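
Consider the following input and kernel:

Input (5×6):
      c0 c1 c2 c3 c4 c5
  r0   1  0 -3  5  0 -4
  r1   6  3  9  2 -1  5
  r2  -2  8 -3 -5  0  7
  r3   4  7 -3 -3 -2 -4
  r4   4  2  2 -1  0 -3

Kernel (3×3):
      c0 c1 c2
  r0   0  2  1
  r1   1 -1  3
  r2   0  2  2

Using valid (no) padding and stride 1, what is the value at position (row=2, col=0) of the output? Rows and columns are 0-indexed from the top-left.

9

The receptive field on the input at this output position is [-2 8 -3 / 4 7 -3 / 4 2 2]. Elementwise product with the kernel and sum: 8·2 + -3·1 + 4·1 + 7·-1 + -3·3 + 2·2 + 2·2.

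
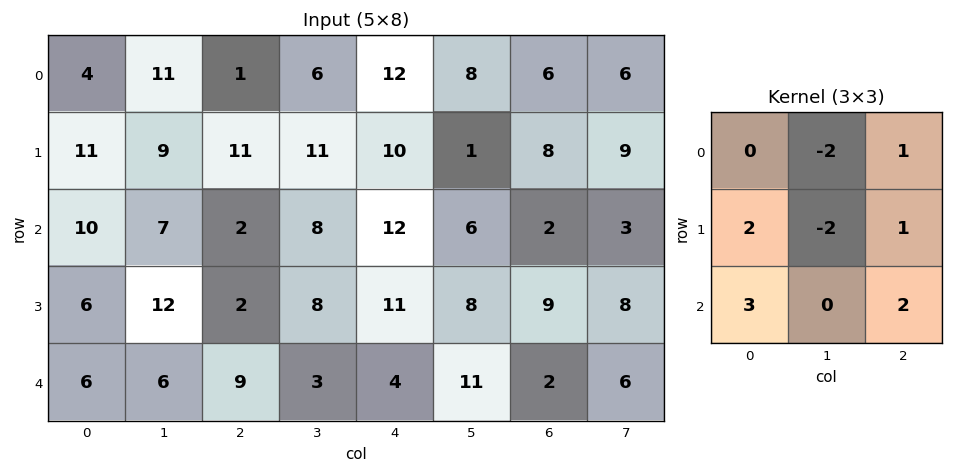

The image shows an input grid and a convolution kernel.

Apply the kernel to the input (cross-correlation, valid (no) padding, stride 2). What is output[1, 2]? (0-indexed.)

21

The receptive field on the input at this output position is [12 6 2 / 11 8 9 / 4 11 2]. Elementwise product with the kernel and sum: 6·-2 + 2·1 + 11·2 + 8·-2 + 9·1 + 4·3 + 2·2.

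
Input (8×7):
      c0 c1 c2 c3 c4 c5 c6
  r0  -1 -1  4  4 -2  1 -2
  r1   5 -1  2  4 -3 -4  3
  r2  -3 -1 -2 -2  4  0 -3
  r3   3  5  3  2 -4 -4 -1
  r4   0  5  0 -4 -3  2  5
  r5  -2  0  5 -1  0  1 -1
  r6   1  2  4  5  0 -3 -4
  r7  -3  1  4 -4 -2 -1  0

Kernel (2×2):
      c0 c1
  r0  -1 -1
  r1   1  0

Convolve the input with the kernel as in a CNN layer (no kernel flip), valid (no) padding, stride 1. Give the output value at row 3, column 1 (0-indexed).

The receptive field on the input at this output position is [5 3 / 5 0]. Elementwise product with the kernel and sum: 5·-1 + 3·-1 + 5·1.

-3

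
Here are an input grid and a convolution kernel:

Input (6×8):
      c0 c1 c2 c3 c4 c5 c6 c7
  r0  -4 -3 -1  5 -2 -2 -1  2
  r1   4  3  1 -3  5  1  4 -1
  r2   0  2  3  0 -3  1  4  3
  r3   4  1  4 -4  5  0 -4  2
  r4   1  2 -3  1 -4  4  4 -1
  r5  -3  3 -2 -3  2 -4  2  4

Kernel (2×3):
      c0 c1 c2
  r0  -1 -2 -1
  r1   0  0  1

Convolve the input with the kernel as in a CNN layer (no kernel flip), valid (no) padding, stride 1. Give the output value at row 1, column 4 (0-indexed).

The receptive field on the input at this output position is [5 1 4 / -3 1 4]. Elementwise product with the kernel and sum: 5·-1 + 1·-2 + 4·-1 + 4·1.

-7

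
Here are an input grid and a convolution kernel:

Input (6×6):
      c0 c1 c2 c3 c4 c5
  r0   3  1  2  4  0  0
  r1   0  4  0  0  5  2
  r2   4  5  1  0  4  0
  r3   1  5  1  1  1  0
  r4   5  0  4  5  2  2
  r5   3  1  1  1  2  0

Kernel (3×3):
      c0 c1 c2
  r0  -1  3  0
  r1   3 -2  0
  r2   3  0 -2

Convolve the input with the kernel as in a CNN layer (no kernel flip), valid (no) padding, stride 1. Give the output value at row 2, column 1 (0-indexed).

1

The receptive field on the input at this output position is [5 1 0 / 5 1 1 / 0 4 5]. Elementwise product with the kernel and sum: 5·-1 + 1·3 + 5·3 + 1·-2 + 0·3 + 5·-2.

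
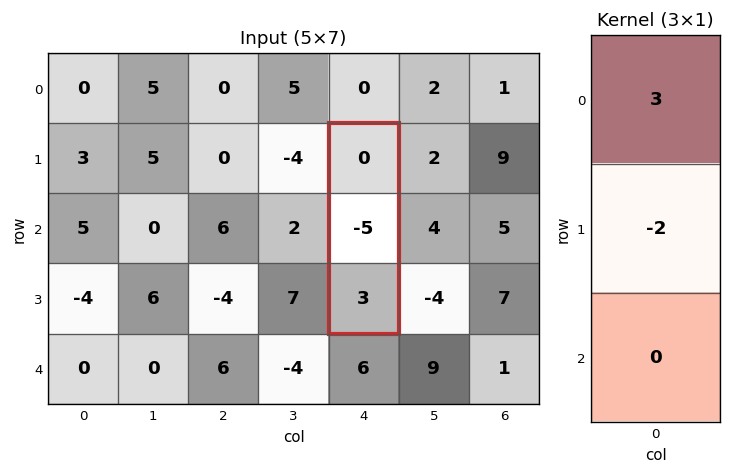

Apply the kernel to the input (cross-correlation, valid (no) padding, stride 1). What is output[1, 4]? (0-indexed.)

The receptive field on the input at this output position is [0 / -5 / 3]. Elementwise product with the kernel and sum: 0·3 + -5·-2.

10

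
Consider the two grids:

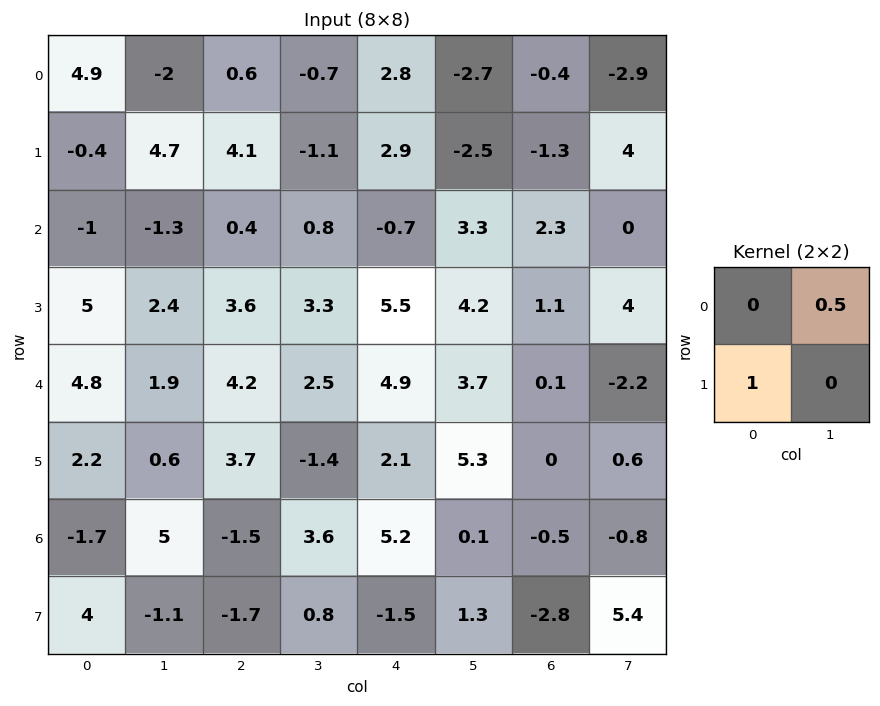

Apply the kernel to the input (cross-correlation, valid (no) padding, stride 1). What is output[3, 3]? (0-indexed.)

The receptive field on the input at this output position is [3.3 5.5 / 2.5 4.9]. Elementwise product with the kernel and sum: 5.5·0.5 + 2.5·1.

5.25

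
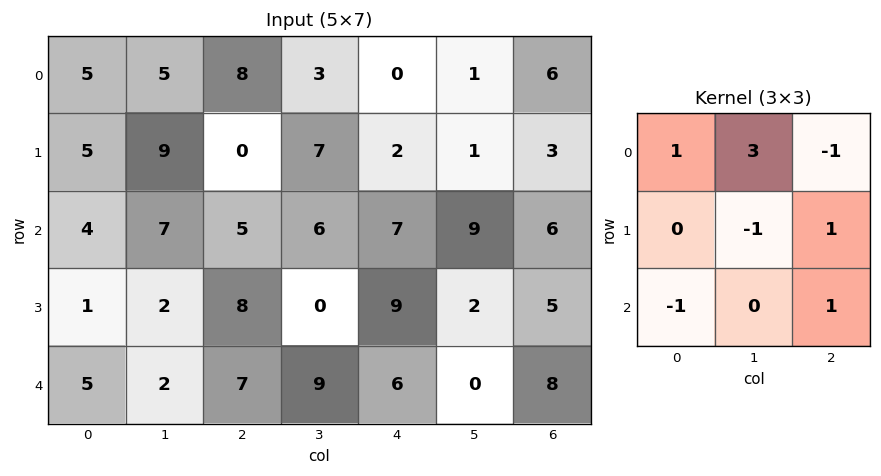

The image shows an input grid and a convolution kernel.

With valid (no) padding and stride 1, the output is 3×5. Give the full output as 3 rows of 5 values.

4 32 14 4 -2
37 1 21 16 -5
28 15 24 2 33

Output[0,0]: The receptive field on the input at this output position is [5 5 8 / 5 9 0 / 4 7 5]. Elementwise product with the kernel and sum: 5·1 + 5·3 + 8·-1 + 9·-1 + 0·1 + 4·-1 + 5·1.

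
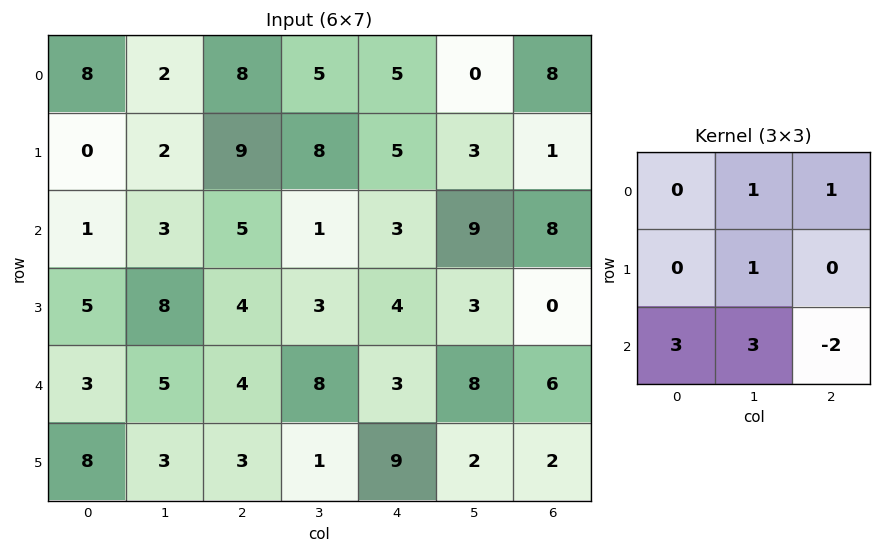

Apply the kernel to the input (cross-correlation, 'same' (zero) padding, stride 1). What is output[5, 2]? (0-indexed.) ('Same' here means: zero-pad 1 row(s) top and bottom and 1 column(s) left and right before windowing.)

15

The receptive field on the zero-padded input at this output position is [5 4 8 / 3 3 1 / 0 0 0]. Elementwise product with the kernel and sum: 4·1 + 8·1 + 3·1 + 0·3 + 0·3 + 0·-2.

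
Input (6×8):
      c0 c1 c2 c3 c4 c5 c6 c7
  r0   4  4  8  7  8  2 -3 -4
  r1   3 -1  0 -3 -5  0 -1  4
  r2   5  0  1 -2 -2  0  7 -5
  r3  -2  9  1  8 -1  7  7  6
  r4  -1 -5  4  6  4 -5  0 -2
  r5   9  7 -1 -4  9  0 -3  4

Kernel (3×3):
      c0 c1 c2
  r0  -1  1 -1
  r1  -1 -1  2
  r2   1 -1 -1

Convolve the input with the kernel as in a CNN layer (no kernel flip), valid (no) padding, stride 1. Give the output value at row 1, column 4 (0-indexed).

The receptive field on the input at this output position is [-5 0 -1 / -2 0 7 / -1 7 7]. Elementwise product with the kernel and sum: -5·-1 + 0·1 + -1·-1 + -2·-1 + 0·-1 + 7·2 + -1·1 + 7·-1 + 7·-1.

7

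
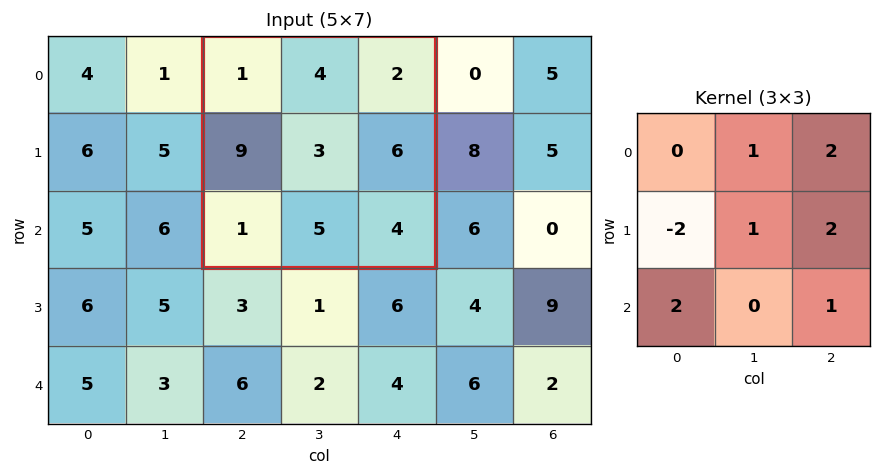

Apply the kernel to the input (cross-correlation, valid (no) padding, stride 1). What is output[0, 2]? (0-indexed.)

11

The receptive field on the input at this output position is [1 4 2 / 9 3 6 / 1 5 4]. Elementwise product with the kernel and sum: 4·1 + 2·2 + 9·-2 + 3·1 + 6·2 + 1·2 + 4·1.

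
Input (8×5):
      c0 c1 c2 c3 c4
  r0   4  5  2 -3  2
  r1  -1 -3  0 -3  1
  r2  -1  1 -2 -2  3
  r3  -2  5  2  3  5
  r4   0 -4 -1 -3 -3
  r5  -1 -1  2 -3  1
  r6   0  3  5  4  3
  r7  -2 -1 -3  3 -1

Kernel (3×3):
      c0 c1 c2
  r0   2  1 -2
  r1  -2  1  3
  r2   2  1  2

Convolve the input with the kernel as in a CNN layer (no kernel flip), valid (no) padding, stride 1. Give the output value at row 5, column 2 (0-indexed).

The receptive field on the input at this output position is [2 -3 1 / 5 4 3 / -3 3 -1]. Elementwise product with the kernel and sum: 2·2 + -3·1 + 1·-2 + 5·-2 + 4·1 + 3·3 + -3·2 + 3·1 + -1·2.

-3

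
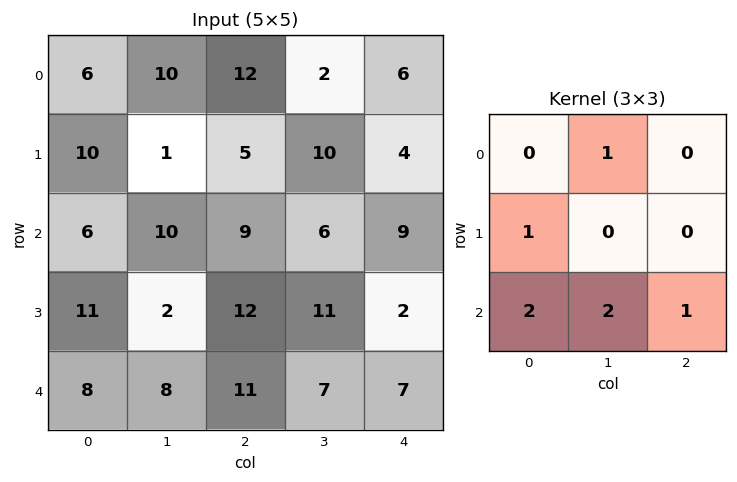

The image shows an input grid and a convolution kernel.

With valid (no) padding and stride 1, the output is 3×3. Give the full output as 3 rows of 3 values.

Output[0,0]: The receptive field on the input at this output position is [6 10 12 / 10 1 5 / 6 10 9]. Elementwise product with the kernel and sum: 10·1 + 10·1 + 6·2 + 10·2 + 9·1.

61 57 46
45 54 67
64 56 61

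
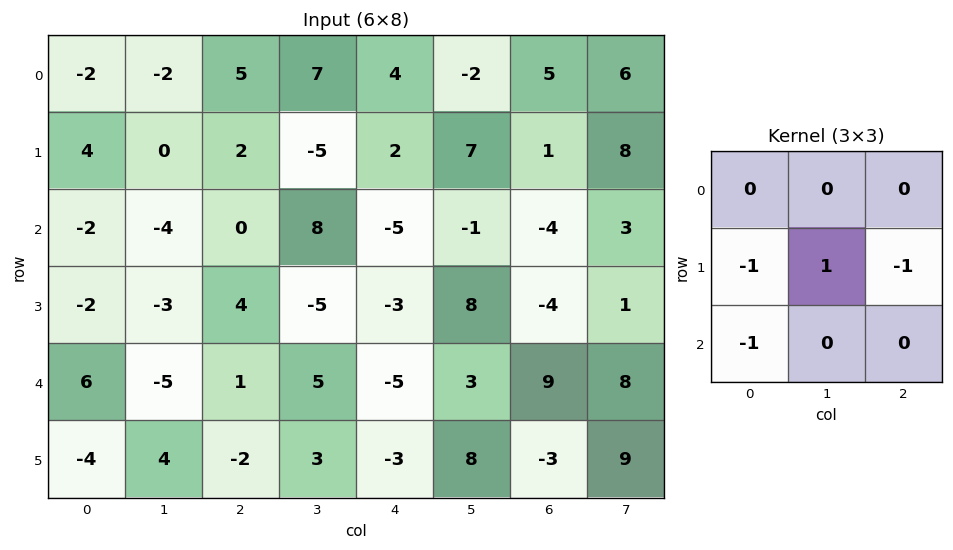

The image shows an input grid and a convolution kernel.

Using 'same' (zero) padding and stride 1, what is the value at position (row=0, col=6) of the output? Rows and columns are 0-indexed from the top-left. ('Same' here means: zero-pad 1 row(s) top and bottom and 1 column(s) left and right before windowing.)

The receptive field on the zero-padded input at this output position is [0 0 0 / -2 5 6 / 7 1 8]. Elementwise product with the kernel and sum: -2·-1 + 5·1 + 6·-1 + 7·-1.

-6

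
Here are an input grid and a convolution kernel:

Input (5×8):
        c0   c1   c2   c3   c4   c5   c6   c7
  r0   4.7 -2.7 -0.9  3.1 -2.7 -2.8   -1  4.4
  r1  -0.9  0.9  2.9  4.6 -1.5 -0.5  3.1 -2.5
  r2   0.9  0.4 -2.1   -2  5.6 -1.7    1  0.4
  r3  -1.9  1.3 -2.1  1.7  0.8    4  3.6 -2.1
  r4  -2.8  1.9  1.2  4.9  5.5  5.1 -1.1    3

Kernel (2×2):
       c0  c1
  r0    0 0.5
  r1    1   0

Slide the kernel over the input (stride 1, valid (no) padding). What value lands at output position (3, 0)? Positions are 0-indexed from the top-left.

The receptive field on the input at this output position is [-1.9 1.3 / -2.8 1.9]. Elementwise product with the kernel and sum: 1.3·0.5 + -2.8·1.

-2.15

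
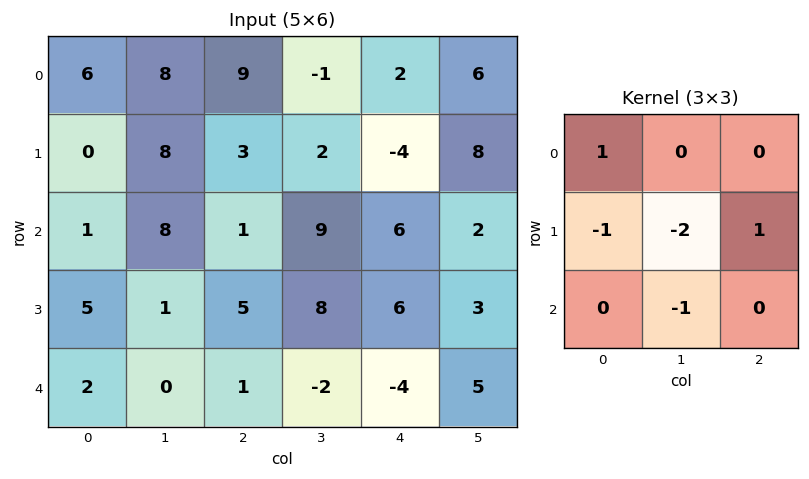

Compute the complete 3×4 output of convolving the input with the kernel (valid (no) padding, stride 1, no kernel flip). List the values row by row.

-15 -5 -11 7
-17 2 -18 -23
-1 4 -12 -4

Output[0,0]: The receptive field on the input at this output position is [6 8 9 / 0 8 3 / 1 8 1]. Elementwise product with the kernel and sum: 6·1 + 0·-1 + 8·-2 + 3·1 + 8·-1.
Output[0,1]: The receptive field on the input at this output position is [8 9 -1 / 8 3 2 / 8 1 9]. Elementwise product with the kernel and sum: 8·1 + 8·-1 + 3·-2 + 2·1 + 1·-1.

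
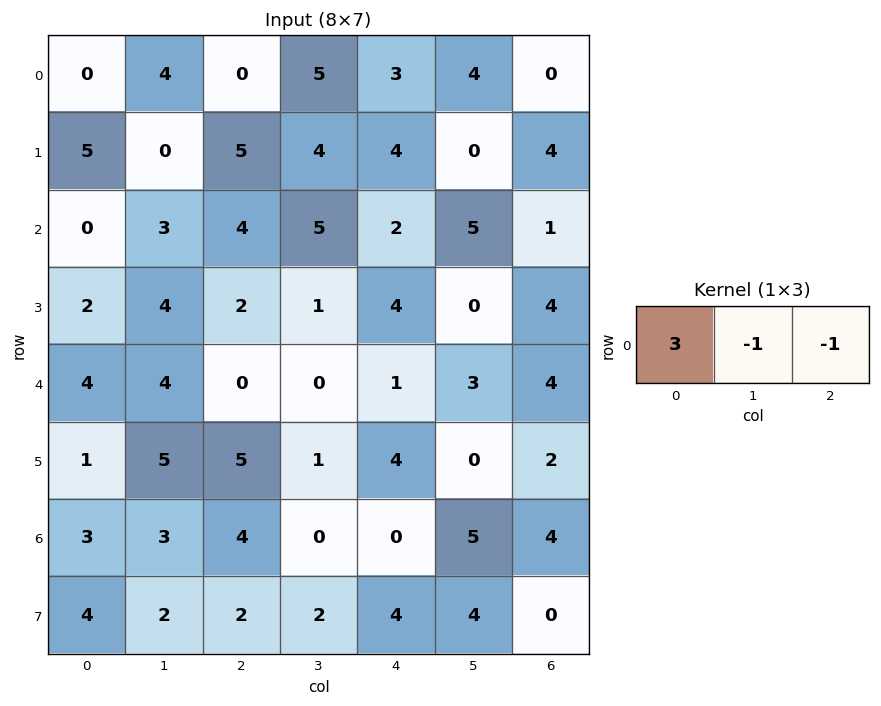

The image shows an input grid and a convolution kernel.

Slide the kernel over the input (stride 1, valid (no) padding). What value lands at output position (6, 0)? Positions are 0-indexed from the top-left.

The receptive field on the input at this output position is [3 3 4]. Elementwise product with the kernel and sum: 3·3 + 3·-1 + 4·-1.

2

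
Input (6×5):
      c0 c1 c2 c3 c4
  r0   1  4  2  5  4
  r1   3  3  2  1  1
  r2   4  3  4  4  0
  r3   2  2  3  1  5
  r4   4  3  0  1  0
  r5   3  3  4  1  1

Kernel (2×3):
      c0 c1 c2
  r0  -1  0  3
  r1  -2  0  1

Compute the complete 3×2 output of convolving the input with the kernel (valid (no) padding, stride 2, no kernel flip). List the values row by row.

Output[0,0]: The receptive field on the input at this output position is [1 4 2 / 3 3 2]. Elementwise product with the kernel and sum: 1·-1 + 2·3 + 3·-2 + 2·1.
Output[0,1]: The receptive field on the input at this output position is [2 5 4 / 2 1 1]. Elementwise product with the kernel and sum: 2·-1 + 4·3 + 2·-2 + 1·1.

1 7
7 -5
-6 -7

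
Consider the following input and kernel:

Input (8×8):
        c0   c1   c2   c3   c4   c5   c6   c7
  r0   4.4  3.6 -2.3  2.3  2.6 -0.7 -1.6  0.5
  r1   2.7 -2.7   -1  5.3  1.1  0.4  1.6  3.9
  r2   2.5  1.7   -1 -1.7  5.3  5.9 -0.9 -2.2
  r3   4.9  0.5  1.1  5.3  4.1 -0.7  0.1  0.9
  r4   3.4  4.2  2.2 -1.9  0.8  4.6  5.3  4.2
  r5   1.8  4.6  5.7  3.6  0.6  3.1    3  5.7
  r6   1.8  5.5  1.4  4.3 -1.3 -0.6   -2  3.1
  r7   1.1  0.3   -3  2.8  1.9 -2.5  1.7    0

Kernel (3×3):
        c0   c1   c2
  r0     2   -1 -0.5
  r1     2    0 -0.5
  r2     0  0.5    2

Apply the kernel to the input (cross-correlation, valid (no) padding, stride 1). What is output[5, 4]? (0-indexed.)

The receptive field on the input at this output position is [0.6 3.1 3 / -1.3 -0.6 -2 / 1.9 -2.5 1.7]. Elementwise product with the kernel and sum: 0.6·2 + 3.1·-1 + 3·-0.5 + -1.3·2 + -2·-0.5 + -2.5·0.5 + 1.7·2.

-2.85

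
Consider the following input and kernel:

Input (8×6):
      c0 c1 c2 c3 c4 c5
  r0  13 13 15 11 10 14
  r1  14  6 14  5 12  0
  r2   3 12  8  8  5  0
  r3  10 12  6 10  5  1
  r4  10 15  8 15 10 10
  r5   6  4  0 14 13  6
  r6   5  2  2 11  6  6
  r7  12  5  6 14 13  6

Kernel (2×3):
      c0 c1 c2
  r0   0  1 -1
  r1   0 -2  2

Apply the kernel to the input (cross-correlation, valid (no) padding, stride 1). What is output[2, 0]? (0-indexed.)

-8

The receptive field on the input at this output position is [3 12 8 / 10 12 6]. Elementwise product with the kernel and sum: 12·1 + 8·-1 + 12·-2 + 6·2.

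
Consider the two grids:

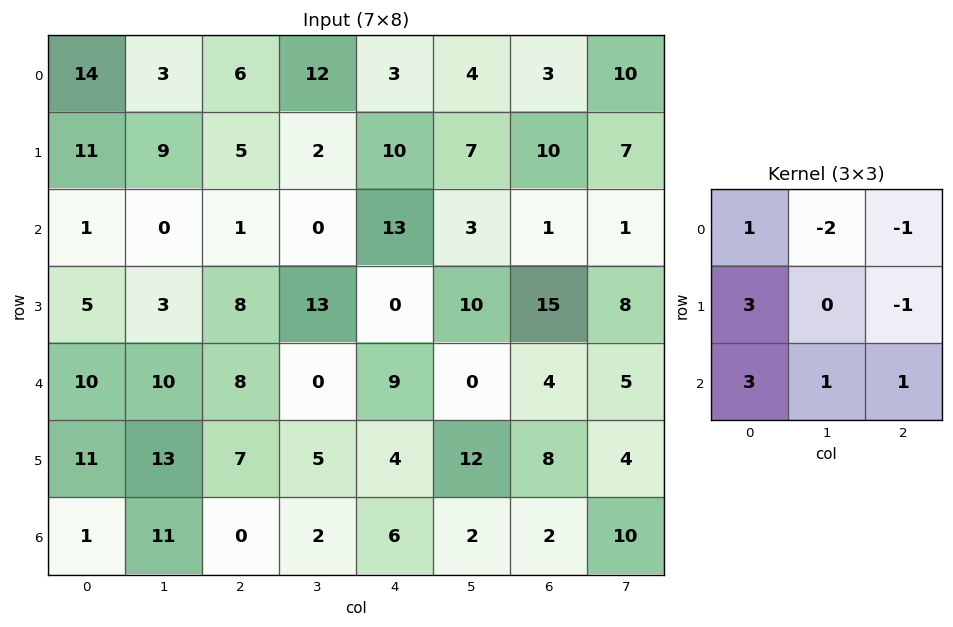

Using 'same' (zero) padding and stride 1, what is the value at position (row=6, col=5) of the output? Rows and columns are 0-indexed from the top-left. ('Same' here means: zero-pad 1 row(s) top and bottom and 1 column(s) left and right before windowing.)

-12

The receptive field on the zero-padded input at this output position is [4 12 8 / 6 2 2 / 0 0 0]. Elementwise product with the kernel and sum: 4·1 + 12·-2 + 8·-1 + 6·3 + 2·-1 + 0·3 + 0·1 + 0·1.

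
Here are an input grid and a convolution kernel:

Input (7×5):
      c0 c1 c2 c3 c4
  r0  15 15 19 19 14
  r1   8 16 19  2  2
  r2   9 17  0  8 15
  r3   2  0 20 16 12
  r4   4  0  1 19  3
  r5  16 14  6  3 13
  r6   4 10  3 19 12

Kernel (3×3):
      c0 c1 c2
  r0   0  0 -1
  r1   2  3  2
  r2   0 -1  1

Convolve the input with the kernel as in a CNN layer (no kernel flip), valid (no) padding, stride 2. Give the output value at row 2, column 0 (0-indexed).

78

The receptive field on the input at this output position is [4 0 1 / 16 14 6 / 4 10 3]. Elementwise product with the kernel and sum: 1·-1 + 16·2 + 14·3 + 6·2 + 10·-1 + 3·1.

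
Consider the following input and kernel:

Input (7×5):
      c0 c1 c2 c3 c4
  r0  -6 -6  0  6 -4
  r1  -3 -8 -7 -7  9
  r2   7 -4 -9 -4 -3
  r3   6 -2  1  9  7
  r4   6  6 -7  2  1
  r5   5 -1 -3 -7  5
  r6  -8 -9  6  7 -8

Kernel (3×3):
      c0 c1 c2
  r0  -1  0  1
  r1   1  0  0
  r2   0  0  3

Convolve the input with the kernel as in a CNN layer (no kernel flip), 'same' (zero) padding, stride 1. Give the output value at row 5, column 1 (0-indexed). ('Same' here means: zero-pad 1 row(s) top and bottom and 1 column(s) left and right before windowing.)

10

The receptive field on the zero-padded input at this output position is [6 6 -7 / 5 -1 -3 / -8 -9 6]. Elementwise product with the kernel and sum: 6·-1 + -7·1 + 5·1 + 6·3.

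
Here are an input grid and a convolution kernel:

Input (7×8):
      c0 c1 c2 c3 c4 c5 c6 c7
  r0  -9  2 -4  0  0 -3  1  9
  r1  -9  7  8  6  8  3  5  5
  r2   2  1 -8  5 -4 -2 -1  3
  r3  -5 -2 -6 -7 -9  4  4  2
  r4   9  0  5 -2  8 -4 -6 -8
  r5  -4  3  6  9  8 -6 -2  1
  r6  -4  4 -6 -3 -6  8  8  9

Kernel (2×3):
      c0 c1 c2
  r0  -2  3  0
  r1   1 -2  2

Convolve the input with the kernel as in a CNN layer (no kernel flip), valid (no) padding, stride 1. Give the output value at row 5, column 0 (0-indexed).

The receptive field on the input at this output position is [-4 3 6 / -4 4 -6]. Elementwise product with the kernel and sum: -4·-2 + 3·3 + -4·1 + 4·-2 + -6·2.

-7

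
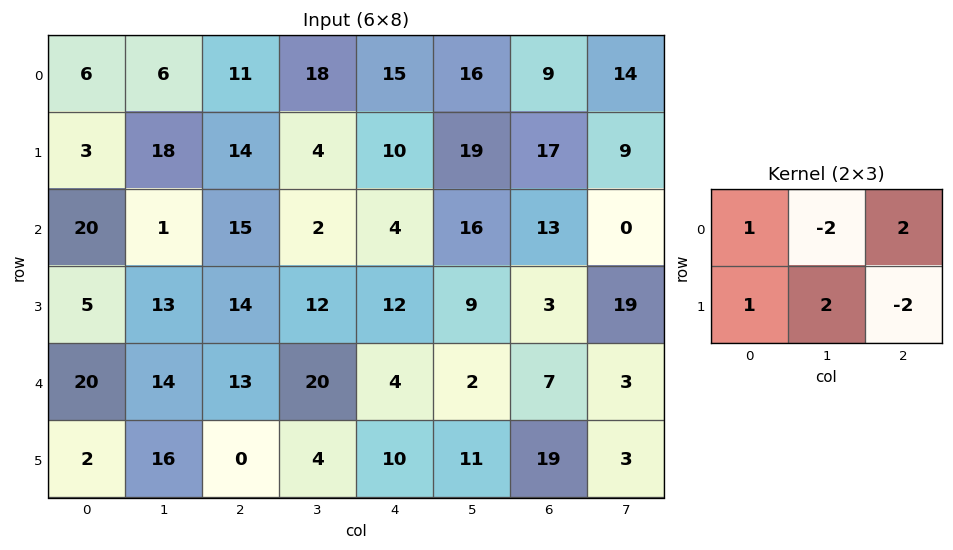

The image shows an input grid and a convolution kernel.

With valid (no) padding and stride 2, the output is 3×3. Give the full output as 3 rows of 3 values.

Output[0,0]: The receptive field on the input at this output position is [6 6 11 / 3 18 14]. Elementwise product with the kernel and sum: 6·1 + 6·-2 + 11·2 + 3·1 + 18·2 + 14·-2.

27 7 15
51 33 22
52 -31 8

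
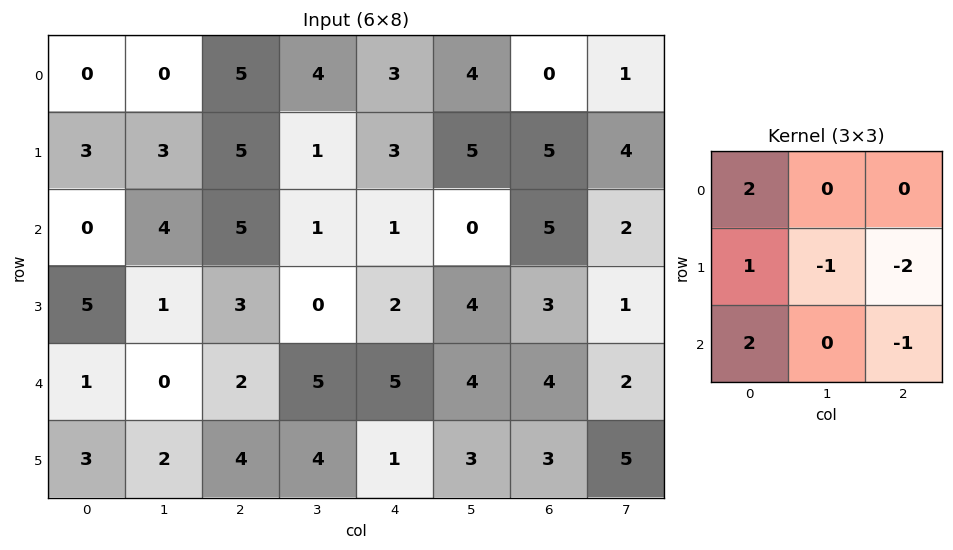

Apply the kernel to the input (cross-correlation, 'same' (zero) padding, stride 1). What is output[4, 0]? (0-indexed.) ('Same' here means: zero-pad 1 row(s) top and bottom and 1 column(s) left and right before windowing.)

-3

The receptive field on the zero-padded input at this output position is [0 5 1 / 0 1 0 / 0 3 2]. Elementwise product with the kernel and sum: 0·2 + 0·1 + 1·-1 + 0·-2 + 0·2 + 2·-1.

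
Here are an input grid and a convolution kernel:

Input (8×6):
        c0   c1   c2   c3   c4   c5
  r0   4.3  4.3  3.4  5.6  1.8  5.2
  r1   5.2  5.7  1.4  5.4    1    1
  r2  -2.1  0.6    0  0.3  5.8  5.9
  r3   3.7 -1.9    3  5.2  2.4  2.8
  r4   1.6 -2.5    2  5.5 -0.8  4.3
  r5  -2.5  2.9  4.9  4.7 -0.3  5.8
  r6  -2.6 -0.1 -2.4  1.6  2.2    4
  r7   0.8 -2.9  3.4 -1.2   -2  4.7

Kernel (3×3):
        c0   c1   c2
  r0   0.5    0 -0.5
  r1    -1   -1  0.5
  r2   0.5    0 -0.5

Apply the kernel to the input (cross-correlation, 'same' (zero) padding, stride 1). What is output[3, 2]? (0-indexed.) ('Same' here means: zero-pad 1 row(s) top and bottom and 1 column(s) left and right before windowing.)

The receptive field on the zero-padded input at this output position is [0.6 0 0.3 / -1.9 3 5.2 / -2.5 2 5.5]. Elementwise product with the kernel and sum: 0.6·0.5 + 0.3·-0.5 + -1.9·-1 + 3·-1 + 5.2·0.5 + -2.5·0.5 + 5.5·-0.5.

-2.35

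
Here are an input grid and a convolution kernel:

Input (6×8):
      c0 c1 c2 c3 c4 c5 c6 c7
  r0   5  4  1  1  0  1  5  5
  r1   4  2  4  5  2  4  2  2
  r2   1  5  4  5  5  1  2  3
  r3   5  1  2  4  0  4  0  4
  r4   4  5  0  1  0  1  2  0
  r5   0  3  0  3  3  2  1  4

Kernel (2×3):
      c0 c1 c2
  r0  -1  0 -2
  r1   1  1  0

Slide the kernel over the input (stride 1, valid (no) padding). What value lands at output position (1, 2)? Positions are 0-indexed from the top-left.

The receptive field on the input at this output position is [4 5 2 / 4 5 5]. Elementwise product with the kernel and sum: 4·-1 + 2·-2 + 4·1 + 5·1.

1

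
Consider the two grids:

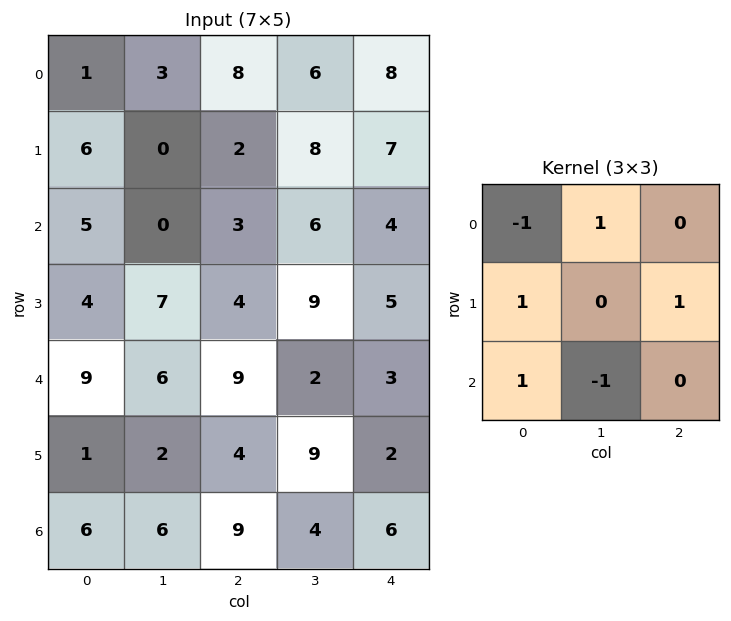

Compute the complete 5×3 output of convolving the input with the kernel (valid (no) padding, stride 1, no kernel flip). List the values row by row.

15 10 4
-1 11 8
6 16 19
20 3 12
2 11 4

Output[0,0]: The receptive field on the input at this output position is [1 3 8 / 6 0 2 / 5 0 3]. Elementwise product with the kernel and sum: 1·-1 + 3·1 + 6·1 + 2·1 + 5·1 + 0·-1.
Output[0,1]: The receptive field on the input at this output position is [3 8 6 / 0 2 8 / 0 3 6]. Elementwise product with the kernel and sum: 3·-1 + 8·1 + 0·1 + 8·1 + 0·1 + 3·-1.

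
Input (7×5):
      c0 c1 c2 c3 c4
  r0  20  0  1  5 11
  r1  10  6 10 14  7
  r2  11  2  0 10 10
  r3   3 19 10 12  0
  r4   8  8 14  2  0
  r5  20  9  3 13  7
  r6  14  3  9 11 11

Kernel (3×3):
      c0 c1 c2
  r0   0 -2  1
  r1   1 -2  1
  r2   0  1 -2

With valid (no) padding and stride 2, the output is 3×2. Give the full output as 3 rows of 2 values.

11 -20
-49 -22
-12 -31

Output[0,0]: The receptive field on the input at this output position is [20 0 1 / 10 6 10 / 11 2 0]. Elementwise product with the kernel and sum: 0·-2 + 1·1 + 10·1 + 6·-2 + 10·1 + 2·1 + 0·-2.
Output[0,1]: The receptive field on the input at this output position is [1 5 11 / 10 14 7 / 0 10 10]. Elementwise product with the kernel and sum: 5·-2 + 11·1 + 10·1 + 14·-2 + 7·1 + 10·1 + 10·-2.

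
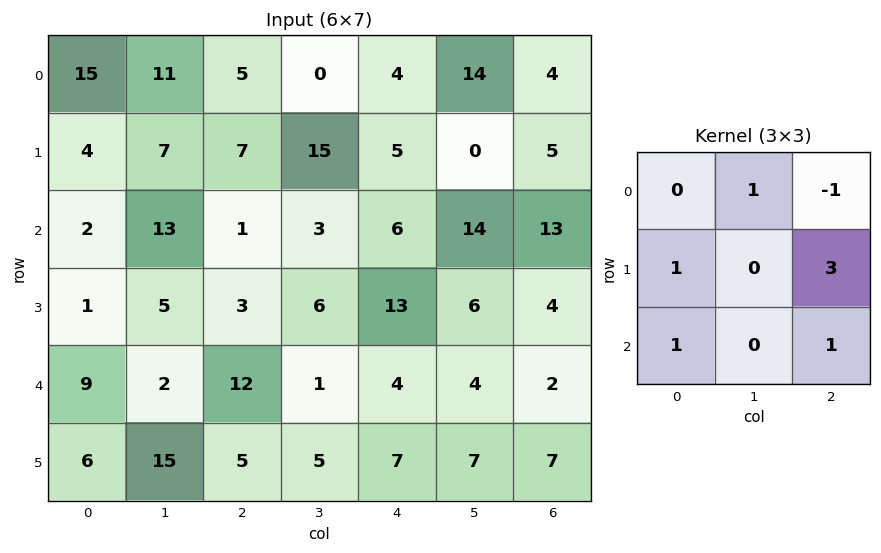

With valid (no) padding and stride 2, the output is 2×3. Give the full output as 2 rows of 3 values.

Output[0,0]: The receptive field on the input at this output position is [15 11 5 / 4 7 7 / 2 13 1]. Elementwise product with the kernel and sum: 11·1 + 5·-1 + 4·1 + 7·3 + 2·1 + 1·1.
Output[0,1]: The receptive field on the input at this output position is [5 0 4 / 7 15 5 / 1 3 6]. Elementwise product with the kernel and sum: 0·1 + 4·-1 + 7·1 + 5·3 + 1·1 + 6·1.

34 25 49
43 55 32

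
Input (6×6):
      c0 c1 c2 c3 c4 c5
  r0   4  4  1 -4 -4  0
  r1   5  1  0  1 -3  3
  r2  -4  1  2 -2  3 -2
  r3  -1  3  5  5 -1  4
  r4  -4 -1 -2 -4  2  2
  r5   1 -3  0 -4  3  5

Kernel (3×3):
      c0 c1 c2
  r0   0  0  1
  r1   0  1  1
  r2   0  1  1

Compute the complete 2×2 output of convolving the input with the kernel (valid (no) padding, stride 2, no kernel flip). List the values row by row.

Output[0,0]: The receptive field on the input at this output position is [4 4 1 / 5 1 0 / -4 1 2]. Elementwise product with the kernel and sum: 1·1 + 1·1 + 0·1 + 1·1 + 2·1.
Output[0,1]: The receptive field on the input at this output position is [1 -4 -4 / 0 1 -3 / 2 -2 3]. Elementwise product with the kernel and sum: -4·1 + 1·1 + -3·1 + -2·1 + 3·1.

5 -5
7 5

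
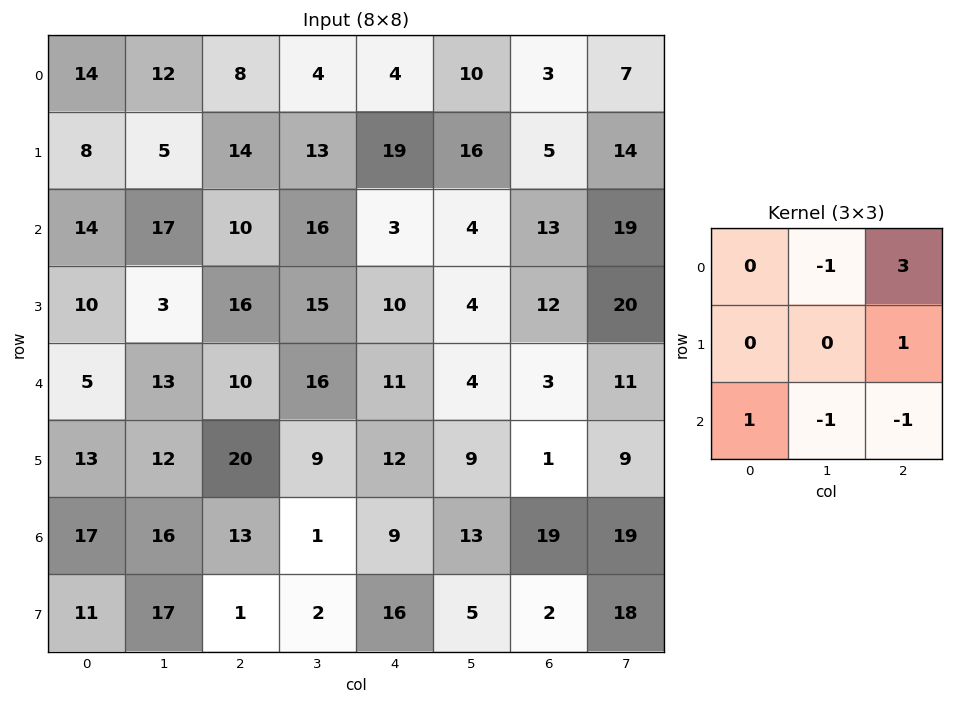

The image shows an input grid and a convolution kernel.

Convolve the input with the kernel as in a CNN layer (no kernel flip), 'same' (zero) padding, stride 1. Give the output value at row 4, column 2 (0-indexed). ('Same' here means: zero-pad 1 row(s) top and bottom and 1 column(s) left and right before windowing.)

28

The receptive field on the zero-padded input at this output position is [3 16 15 / 13 10 16 / 12 20 9]. Elementwise product with the kernel and sum: 16·-1 + 15·3 + 16·1 + 12·1 + 20·-1 + 9·-1.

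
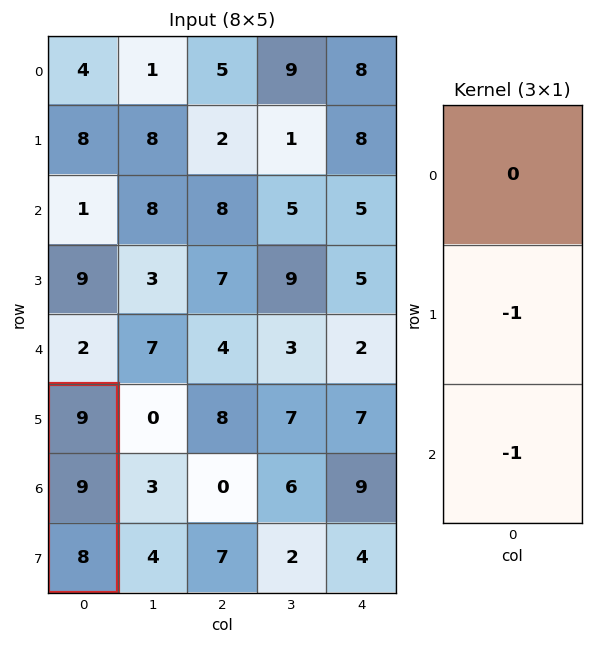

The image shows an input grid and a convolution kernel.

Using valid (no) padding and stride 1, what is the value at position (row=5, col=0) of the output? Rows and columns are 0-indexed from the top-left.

-17

The receptive field on the input at this output position is [9 / 9 / 8]. Elementwise product with the kernel and sum: 9·-1 + 8·-1.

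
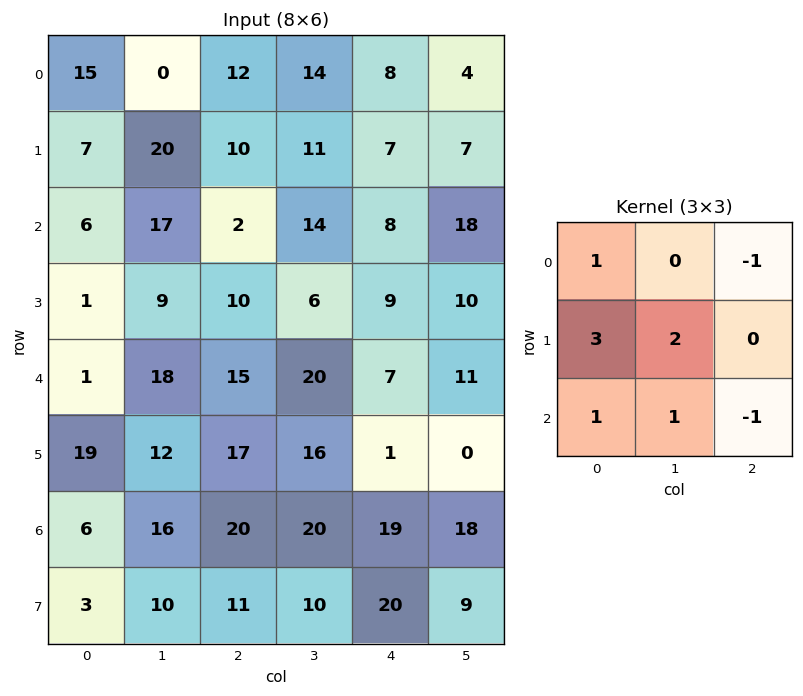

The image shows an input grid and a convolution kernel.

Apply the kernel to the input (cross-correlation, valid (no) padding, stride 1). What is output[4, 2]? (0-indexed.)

112

The receptive field on the input at this output position is [15 20 7 / 17 16 1 / 20 20 19]. Elementwise product with the kernel and sum: 15·1 + 7·-1 + 17·3 + 16·2 + 20·1 + 20·1 + 19·-1.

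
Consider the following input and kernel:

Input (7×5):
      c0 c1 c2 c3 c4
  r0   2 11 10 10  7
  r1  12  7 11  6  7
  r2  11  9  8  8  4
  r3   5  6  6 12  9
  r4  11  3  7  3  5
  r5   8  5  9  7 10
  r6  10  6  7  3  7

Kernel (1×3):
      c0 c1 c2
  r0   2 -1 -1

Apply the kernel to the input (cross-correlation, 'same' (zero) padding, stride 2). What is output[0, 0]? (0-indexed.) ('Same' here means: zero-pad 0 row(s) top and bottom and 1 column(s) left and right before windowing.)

-13

The receptive field on the zero-padded input at this output position is [0 2 11]. Elementwise product with the kernel and sum: 0·2 + 2·-1 + 11·-1.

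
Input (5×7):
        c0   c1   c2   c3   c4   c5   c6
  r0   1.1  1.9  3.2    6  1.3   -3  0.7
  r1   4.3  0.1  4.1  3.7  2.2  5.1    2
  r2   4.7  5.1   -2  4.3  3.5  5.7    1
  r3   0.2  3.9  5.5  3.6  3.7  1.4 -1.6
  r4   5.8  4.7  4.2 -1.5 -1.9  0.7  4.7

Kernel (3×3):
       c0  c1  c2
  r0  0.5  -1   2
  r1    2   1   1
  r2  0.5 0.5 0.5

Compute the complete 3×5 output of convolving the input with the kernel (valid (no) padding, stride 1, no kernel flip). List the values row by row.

Output[0,0]: The receptive field on the input at this output position is [1.1 1.9 3.2 / 4.3 0.1 4.1 / 4.7 5.1 -2]. Elementwise product with the kernel and sum: 1.1·0.5 + 1.9·-1 + 3.2·2 + 4.3·2 + 0.1·1 + 4.1·1 + 4.7·0.5 + 5.1·0.5 + -2·0.5.
Output[0,1]: The receptive field on the input at this output position is [1.9 3.2 6 / 0.1 4.1 3.7 / 5.1 -2 4.3]. Elementwise product with the kernel and sum: 1.9·0.5 + 3.2·-1 + 6·2 + 0.1·2 + 4.1·1 + 3.7·1 + 5.1·0.5 + -2·0.5 + 4.3·0.5.

21.75 21.45 15.2 17.15 21.65
27.55 22.35 12.95 32 15.45
10.4 33.75 20.4 21 7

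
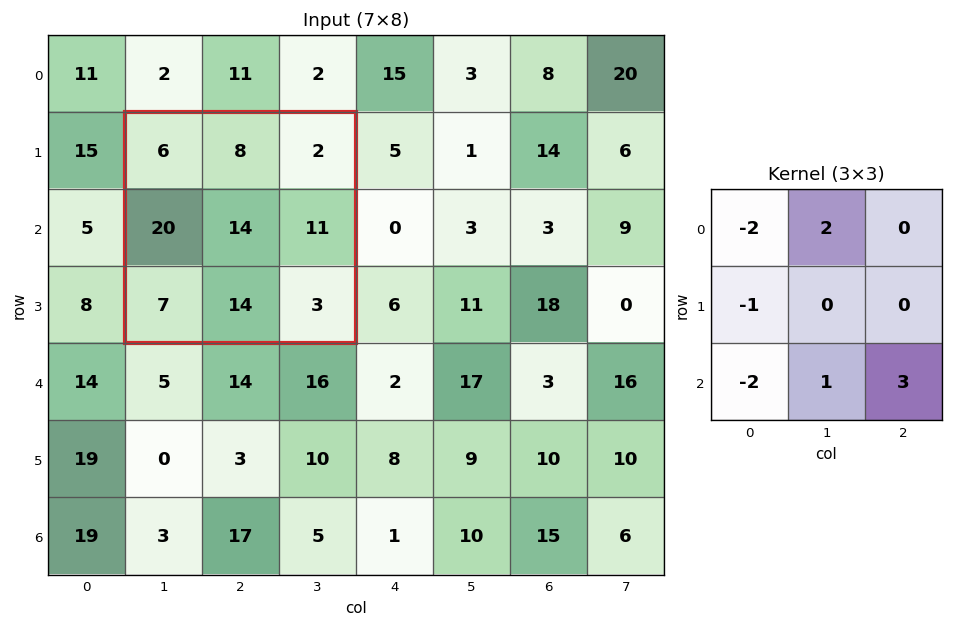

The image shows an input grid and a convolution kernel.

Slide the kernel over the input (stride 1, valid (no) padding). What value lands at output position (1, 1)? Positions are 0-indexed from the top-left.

The receptive field on the input at this output position is [6 8 2 / 20 14 11 / 7 14 3]. Elementwise product with the kernel and sum: 6·-2 + 8·2 + 20·-1 + 7·-2 + 14·1 + 3·3.

-7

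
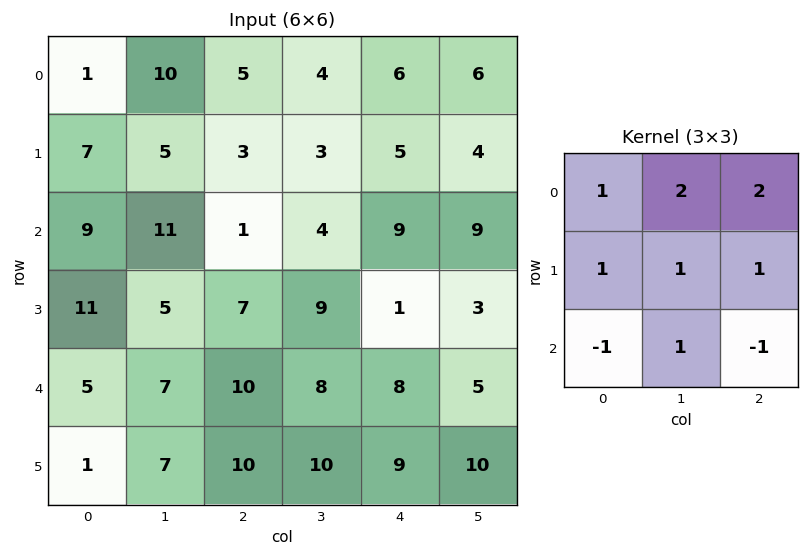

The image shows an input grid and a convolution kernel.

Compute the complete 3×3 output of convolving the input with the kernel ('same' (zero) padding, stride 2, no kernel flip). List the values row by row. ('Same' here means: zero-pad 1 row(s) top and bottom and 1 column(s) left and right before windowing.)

13 14 14
50 26 32
38 55 27

Output[0,0]: The receptive field on the zero-padded input at this output position is [0 0 0 / 0 1 10 / 0 7 5]. Elementwise product with the kernel and sum: 0·1 + 0·2 + 0·2 + 0·1 + 1·1 + 10·1 + 0·-1 + 7·1 + 5·-1.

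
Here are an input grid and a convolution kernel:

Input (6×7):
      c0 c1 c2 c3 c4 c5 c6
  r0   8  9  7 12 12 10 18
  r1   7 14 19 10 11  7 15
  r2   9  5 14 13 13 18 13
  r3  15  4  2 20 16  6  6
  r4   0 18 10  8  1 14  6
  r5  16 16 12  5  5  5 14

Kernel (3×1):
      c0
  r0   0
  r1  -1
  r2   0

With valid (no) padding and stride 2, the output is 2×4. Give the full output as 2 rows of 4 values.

-7 -19 -11 -15
-15 -2 -16 -6

Output[0,0]: The receptive field on the input at this output position is [8 / 7 / 9]. Elementwise product with the kernel and sum: 7·-1.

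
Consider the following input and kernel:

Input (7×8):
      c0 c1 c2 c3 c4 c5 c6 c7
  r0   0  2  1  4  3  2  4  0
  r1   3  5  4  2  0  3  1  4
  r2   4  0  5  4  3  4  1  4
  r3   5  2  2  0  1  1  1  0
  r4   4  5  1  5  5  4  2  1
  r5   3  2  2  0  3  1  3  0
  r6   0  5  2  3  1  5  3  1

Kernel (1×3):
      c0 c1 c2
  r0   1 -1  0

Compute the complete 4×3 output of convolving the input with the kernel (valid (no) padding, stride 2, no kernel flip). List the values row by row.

-2 -3 1
4 1 -1
-1 -4 1
-5 -1 -4

Output[0,0]: The receptive field on the input at this output position is [0 2 1]. Elementwise product with the kernel and sum: 0·1 + 2·-1.
Output[0,1]: The receptive field on the input at this output position is [1 4 3]. Elementwise product with the kernel and sum: 1·1 + 4·-1.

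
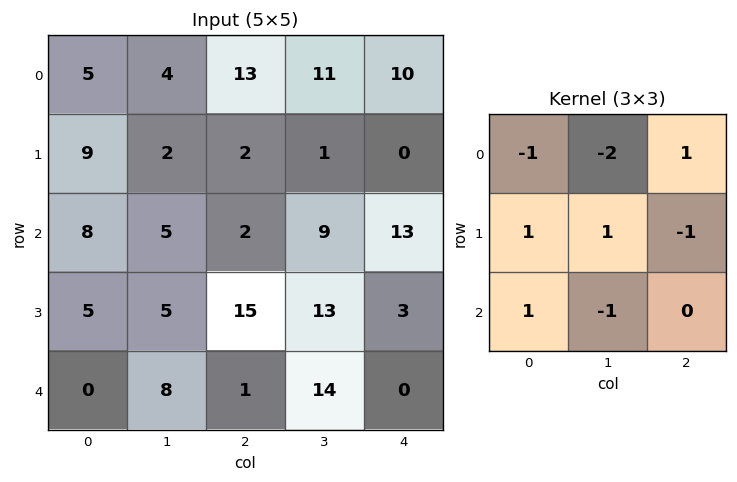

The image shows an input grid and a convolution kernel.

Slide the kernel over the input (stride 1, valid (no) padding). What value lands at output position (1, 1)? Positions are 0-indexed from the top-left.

-17

The receptive field on the input at this output position is [2 2 1 / 5 2 9 / 5 15 13]. Elementwise product with the kernel and sum: 2·-1 + 2·-2 + 1·1 + 5·1 + 2·1 + 9·-1 + 5·1 + 15·-1.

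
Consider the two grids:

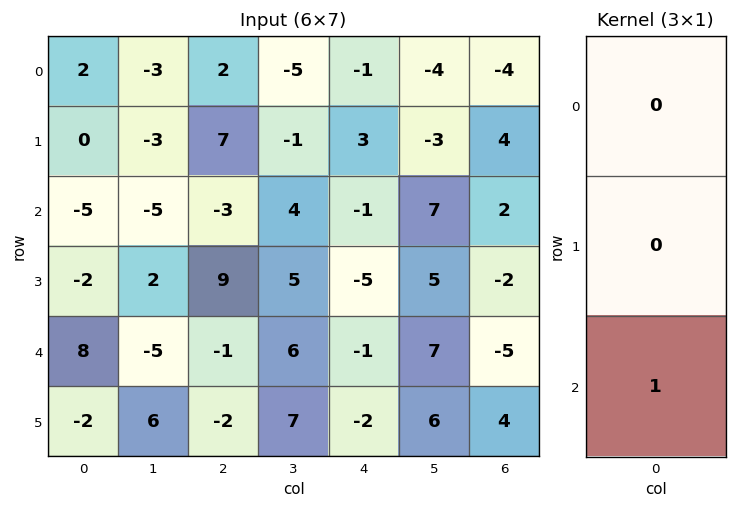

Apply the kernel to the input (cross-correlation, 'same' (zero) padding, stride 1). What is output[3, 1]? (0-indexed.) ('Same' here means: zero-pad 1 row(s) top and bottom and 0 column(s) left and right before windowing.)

The receptive field on the zero-padded input at this output position is [-5 / 2 / -5]. Elementwise product with the kernel and sum: -5·1.

-5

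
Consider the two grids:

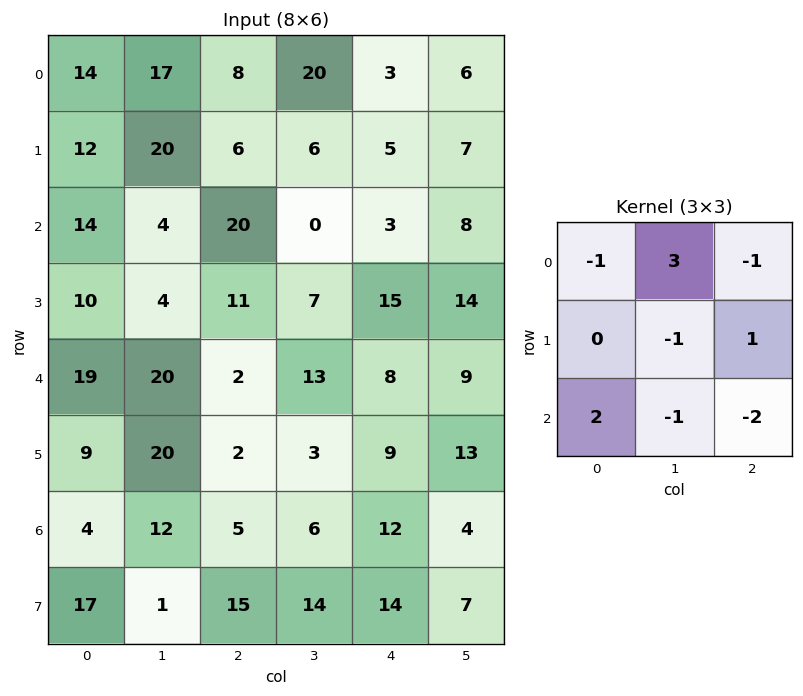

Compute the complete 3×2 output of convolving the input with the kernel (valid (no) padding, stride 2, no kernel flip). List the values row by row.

Output[0,0]: The receptive field on the input at this output position is [14 17 8 / 12 20 6 / 14 4 20]. Elementwise product with the kernel and sum: 14·-1 + 17·3 + 8·-1 + 20·-1 + 6·1 + 14·2 + 4·-1 + 20·-2.
Output[0,1]: The receptive field on the input at this output position is [8 20 3 / 6 6 5 / 20 0 3]. Elementwise product with the kernel and sum: 8·-1 + 20·3 + 3·-1 + 6·-1 + 5·1 + 20·2 + 0·-1 + 3·-2.

-1 82
-1 -40
7 15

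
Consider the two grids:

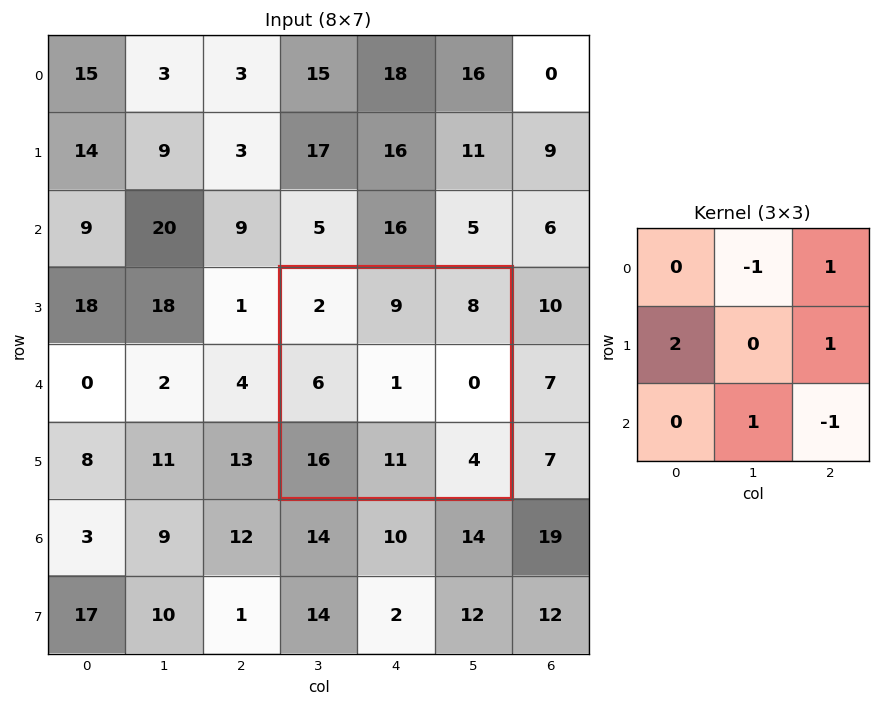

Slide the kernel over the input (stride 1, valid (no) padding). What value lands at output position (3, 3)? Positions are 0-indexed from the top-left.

The receptive field on the input at this output position is [2 9 8 / 6 1 0 / 16 11 4]. Elementwise product with the kernel and sum: 9·-1 + 8·1 + 6·2 + 0·1 + 11·1 + 4·-1.

18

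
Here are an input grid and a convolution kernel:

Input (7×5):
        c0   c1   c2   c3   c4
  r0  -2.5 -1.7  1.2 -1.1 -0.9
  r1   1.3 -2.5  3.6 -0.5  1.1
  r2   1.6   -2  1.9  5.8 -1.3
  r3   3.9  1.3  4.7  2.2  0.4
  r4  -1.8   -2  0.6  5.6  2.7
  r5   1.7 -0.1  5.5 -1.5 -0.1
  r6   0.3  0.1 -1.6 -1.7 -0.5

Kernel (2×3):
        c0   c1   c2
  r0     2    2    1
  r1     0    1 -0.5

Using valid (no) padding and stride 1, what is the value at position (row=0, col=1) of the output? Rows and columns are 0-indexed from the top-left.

The receptive field on the input at this output position is [-1.7 1.2 -1.1 / -2.5 3.6 -0.5]. Elementwise product with the kernel and sum: -1.7·2 + 1.2·2 + -1.1·1 + 3.6·1 + -0.5·-0.5.

1.75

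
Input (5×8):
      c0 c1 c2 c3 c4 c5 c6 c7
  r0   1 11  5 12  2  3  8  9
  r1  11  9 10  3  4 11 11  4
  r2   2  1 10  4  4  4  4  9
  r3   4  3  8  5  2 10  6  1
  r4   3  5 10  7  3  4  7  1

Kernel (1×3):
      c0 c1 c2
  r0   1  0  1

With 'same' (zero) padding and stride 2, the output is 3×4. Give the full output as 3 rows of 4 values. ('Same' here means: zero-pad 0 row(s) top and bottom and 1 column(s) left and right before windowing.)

11 23 15 12
1 5 8 13
5 12 11 5

Output[0,0]: The receptive field on the zero-padded input at this output position is [0 1 11]. Elementwise product with the kernel and sum: 0·1 + 11·1.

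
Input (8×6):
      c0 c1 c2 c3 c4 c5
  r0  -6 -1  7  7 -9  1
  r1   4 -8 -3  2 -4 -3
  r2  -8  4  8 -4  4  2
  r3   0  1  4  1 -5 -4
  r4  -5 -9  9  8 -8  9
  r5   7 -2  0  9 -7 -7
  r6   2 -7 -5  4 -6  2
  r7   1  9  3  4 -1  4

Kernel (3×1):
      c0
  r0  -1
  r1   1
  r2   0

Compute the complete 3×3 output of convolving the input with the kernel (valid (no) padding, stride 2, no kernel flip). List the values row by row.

10 -10 5
8 -4 -9
12 -9 1

Output[0,0]: The receptive field on the input at this output position is [-6 / 4 / -8]. Elementwise product with the kernel and sum: -6·-1 + 4·1.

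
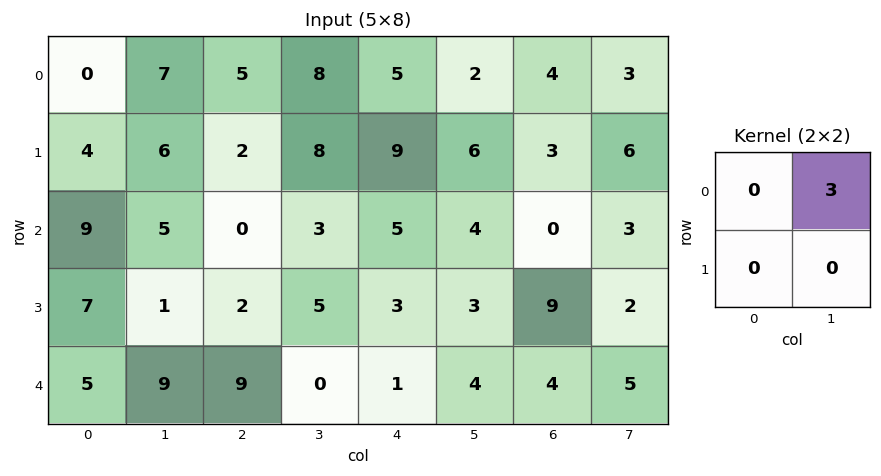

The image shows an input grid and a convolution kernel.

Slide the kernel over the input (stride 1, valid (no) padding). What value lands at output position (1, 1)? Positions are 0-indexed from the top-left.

6

The receptive field on the input at this output position is [6 2 / 5 0]. Elementwise product with the kernel and sum: 2·3.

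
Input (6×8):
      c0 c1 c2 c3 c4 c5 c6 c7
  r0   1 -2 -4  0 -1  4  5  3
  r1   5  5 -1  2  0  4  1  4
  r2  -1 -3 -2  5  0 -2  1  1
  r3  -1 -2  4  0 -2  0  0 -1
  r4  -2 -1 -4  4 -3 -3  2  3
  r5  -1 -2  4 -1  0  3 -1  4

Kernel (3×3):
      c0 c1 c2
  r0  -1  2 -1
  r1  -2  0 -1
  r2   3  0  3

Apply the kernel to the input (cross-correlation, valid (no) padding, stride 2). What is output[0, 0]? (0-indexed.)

-19

The receptive field on the input at this output position is [1 -2 -4 / 5 5 -1 / -1 -3 -2]. Elementwise product with the kernel and sum: 1·-1 + -2·2 + -4·-1 + 5·-2 + -1·-1 + -1·3 + -2·3.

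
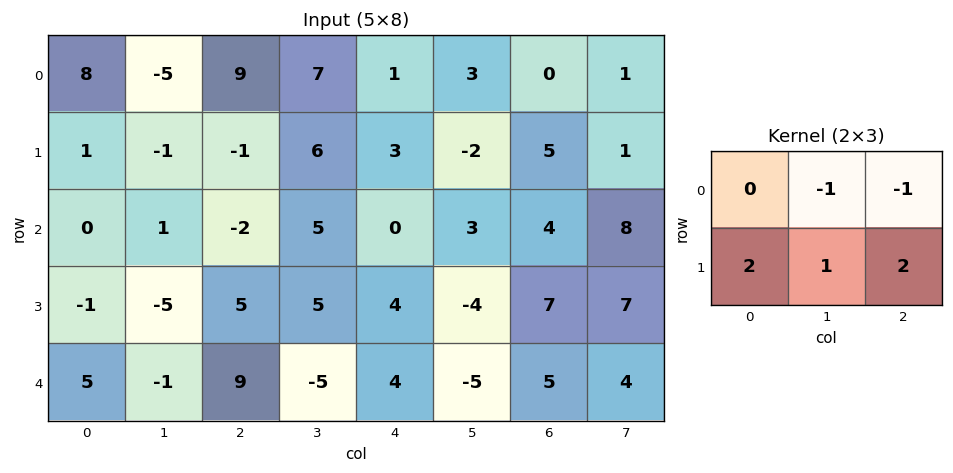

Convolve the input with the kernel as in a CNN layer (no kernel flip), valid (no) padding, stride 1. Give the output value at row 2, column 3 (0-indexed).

3

The receptive field on the input at this output position is [5 0 3 / 5 4 -4]. Elementwise product with the kernel and sum: 0·-1 + 3·-1 + 5·2 + 4·1 + -4·2.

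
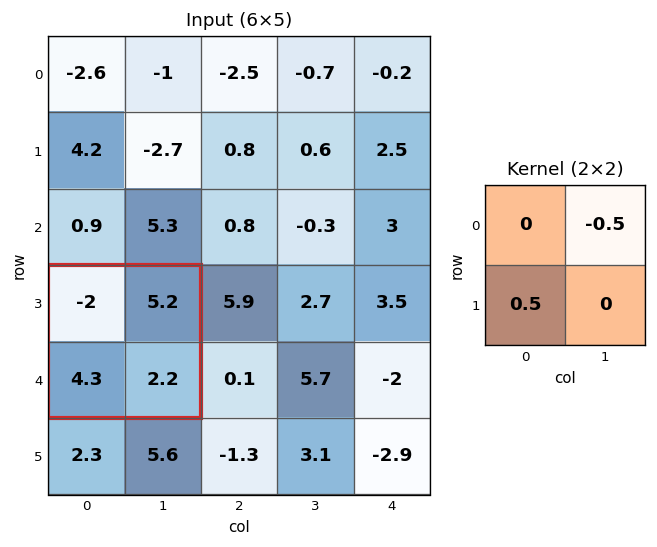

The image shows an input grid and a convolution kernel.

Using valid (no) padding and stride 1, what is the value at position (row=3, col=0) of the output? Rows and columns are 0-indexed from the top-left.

The receptive field on the input at this output position is [-2 5.2 / 4.3 2.2]. Elementwise product with the kernel and sum: 5.2·-0.5 + 4.3·0.5.

-0.45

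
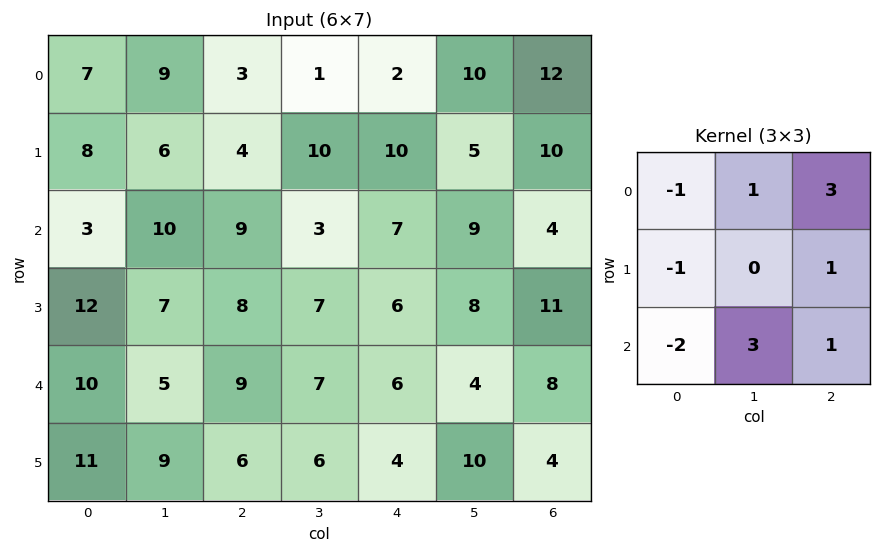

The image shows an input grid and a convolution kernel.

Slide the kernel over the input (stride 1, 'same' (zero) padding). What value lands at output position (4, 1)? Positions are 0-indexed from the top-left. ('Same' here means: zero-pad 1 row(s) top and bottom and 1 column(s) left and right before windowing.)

29

The receptive field on the zero-padded input at this output position is [12 7 8 / 10 5 9 / 11 9 6]. Elementwise product with the kernel and sum: 12·-1 + 7·1 + 8·3 + 10·-1 + 9·1 + 11·-2 + 9·3 + 6·1.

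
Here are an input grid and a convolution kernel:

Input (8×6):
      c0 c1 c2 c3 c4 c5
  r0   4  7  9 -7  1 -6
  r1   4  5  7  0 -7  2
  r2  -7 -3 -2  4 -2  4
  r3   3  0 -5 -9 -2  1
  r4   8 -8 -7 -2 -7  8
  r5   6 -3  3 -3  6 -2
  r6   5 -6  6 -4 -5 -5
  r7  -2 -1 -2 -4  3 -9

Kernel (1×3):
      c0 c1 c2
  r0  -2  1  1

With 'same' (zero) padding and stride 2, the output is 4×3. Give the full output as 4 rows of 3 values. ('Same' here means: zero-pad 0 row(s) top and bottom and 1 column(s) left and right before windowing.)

Output[0,0]: The receptive field on the zero-padded input at this output position is [0 4 7]. Elementwise product with the kernel and sum: 0·-2 + 4·1 + 7·1.

11 -12 9
-10 8 -6
0 7 5
-1 14 -2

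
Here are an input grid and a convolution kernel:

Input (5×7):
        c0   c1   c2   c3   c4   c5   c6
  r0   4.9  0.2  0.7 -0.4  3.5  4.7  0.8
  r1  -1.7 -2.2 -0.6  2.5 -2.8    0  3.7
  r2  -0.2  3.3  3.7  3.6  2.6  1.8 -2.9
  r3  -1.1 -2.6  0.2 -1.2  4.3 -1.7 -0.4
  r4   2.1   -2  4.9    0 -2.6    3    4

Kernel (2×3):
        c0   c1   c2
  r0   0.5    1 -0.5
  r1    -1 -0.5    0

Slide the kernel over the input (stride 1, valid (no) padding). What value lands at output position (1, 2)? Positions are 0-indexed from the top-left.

The receptive field on the input at this output position is [-0.6 2.5 -2.8 / 3.7 3.6 2.6]. Elementwise product with the kernel and sum: -0.6·0.5 + 2.5·1 + -2.8·-0.5 + 3.7·-1 + 3.6·-0.5.

-1.9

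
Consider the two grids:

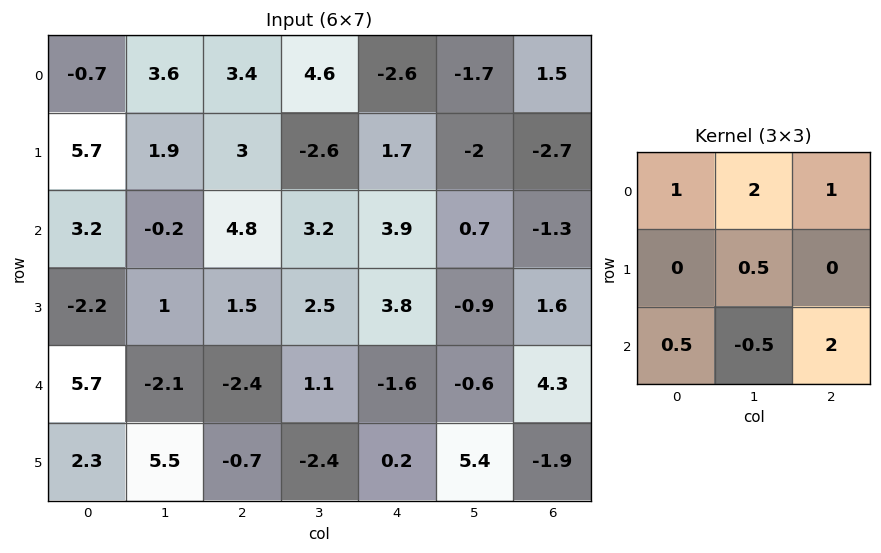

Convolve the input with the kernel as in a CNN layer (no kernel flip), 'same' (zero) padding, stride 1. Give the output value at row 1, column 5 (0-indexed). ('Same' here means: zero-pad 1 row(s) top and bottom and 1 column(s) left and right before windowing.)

-6.5

The receptive field on the zero-padded input at this output position is [-2.6 -1.7 1.5 / 1.7 -2 -2.7 / 3.9 0.7 -1.3]. Elementwise product with the kernel and sum: -2.6·1 + -1.7·2 + 1.5·1 + -2·0.5 + 3.9·0.5 + 0.7·-0.5 + -1.3·2.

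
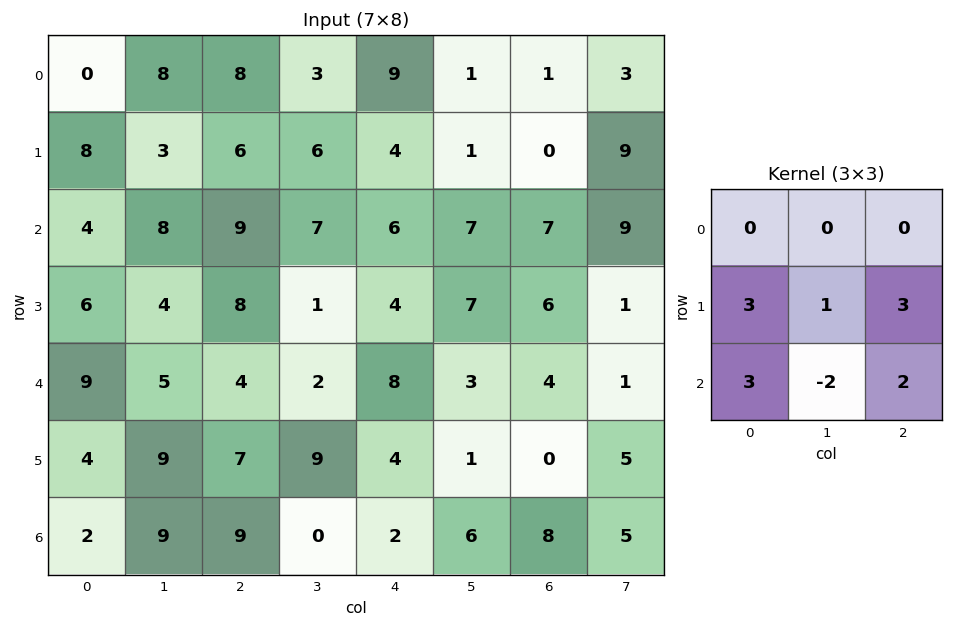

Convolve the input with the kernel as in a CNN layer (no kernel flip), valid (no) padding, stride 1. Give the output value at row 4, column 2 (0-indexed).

The receptive field on the input at this output position is [4 2 8 / 7 9 4 / 9 0 2]. Elementwise product with the kernel and sum: 7·3 + 9·1 + 4·3 + 9·3 + 0·-2 + 2·2.

73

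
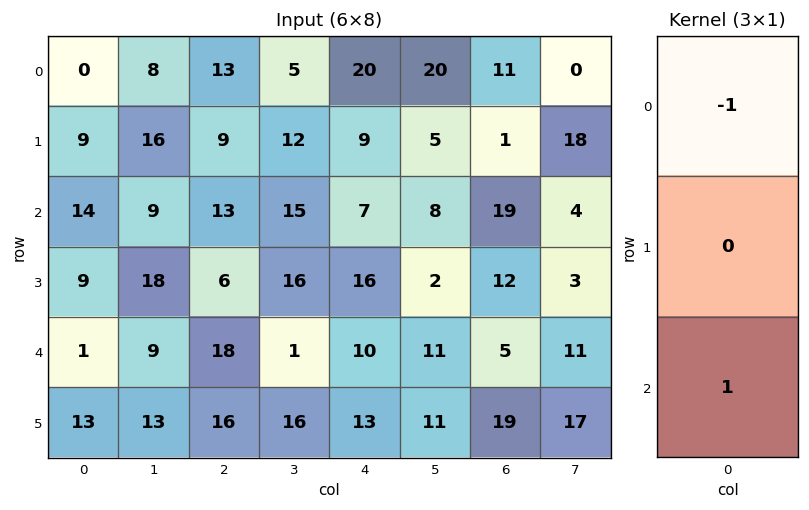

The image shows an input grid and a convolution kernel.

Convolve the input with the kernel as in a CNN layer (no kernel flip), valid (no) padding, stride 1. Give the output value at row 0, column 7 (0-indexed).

4

The receptive field on the input at this output position is [0 / 18 / 4]. Elementwise product with the kernel and sum: 0·-1 + 4·1.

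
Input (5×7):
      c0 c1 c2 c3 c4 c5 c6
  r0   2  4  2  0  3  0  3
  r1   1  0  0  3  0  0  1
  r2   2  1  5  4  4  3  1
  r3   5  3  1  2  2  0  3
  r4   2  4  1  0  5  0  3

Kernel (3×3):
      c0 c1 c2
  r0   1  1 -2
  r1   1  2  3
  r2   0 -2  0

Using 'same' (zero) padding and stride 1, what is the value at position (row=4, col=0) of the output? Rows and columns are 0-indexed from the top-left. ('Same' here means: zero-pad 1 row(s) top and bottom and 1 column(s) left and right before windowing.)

The receptive field on the zero-padded input at this output position is [0 5 3 / 0 2 4 / 0 0 0]. Elementwise product with the kernel and sum: 0·1 + 5·1 + 3·-2 + 0·1 + 2·2 + 4·3 + 0·-2.

15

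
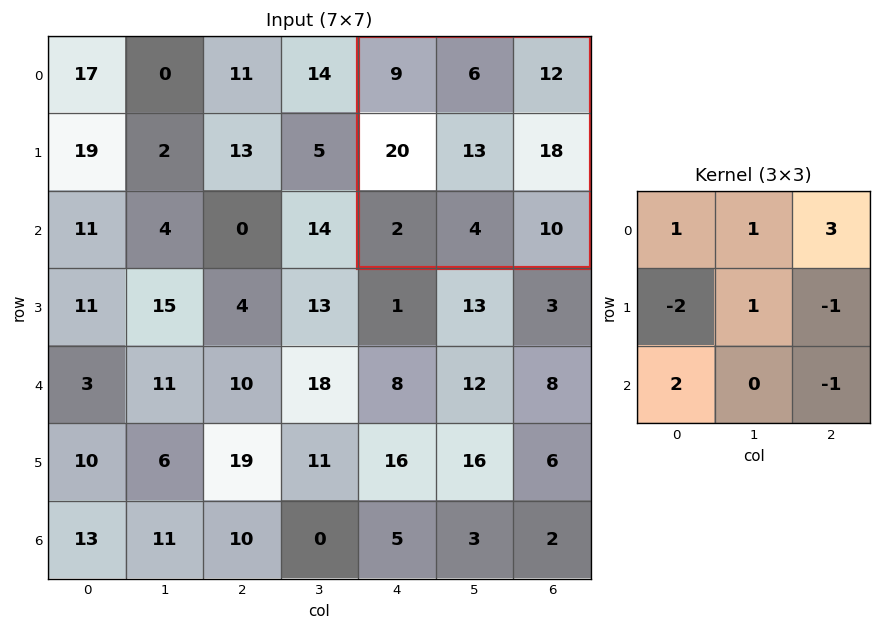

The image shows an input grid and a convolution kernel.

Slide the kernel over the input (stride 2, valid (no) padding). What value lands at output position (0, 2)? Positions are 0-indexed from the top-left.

0

The receptive field on the input at this output position is [9 6 12 / 20 13 18 / 2 4 10]. Elementwise product with the kernel and sum: 9·1 + 6·1 + 12·3 + 20·-2 + 13·1 + 18·-1 + 2·2 + 10·-1.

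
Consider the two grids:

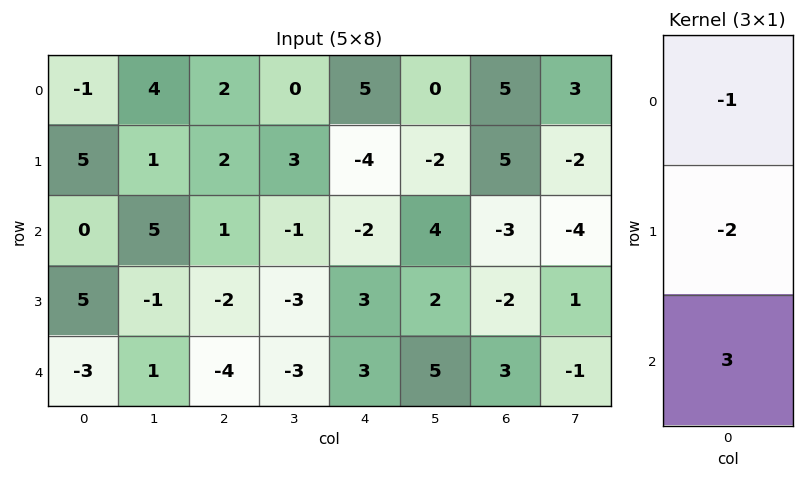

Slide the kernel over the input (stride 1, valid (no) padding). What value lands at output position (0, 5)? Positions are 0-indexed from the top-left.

16

The receptive field on the input at this output position is [0 / -2 / 4]. Elementwise product with the kernel and sum: 0·-1 + -2·-2 + 4·3.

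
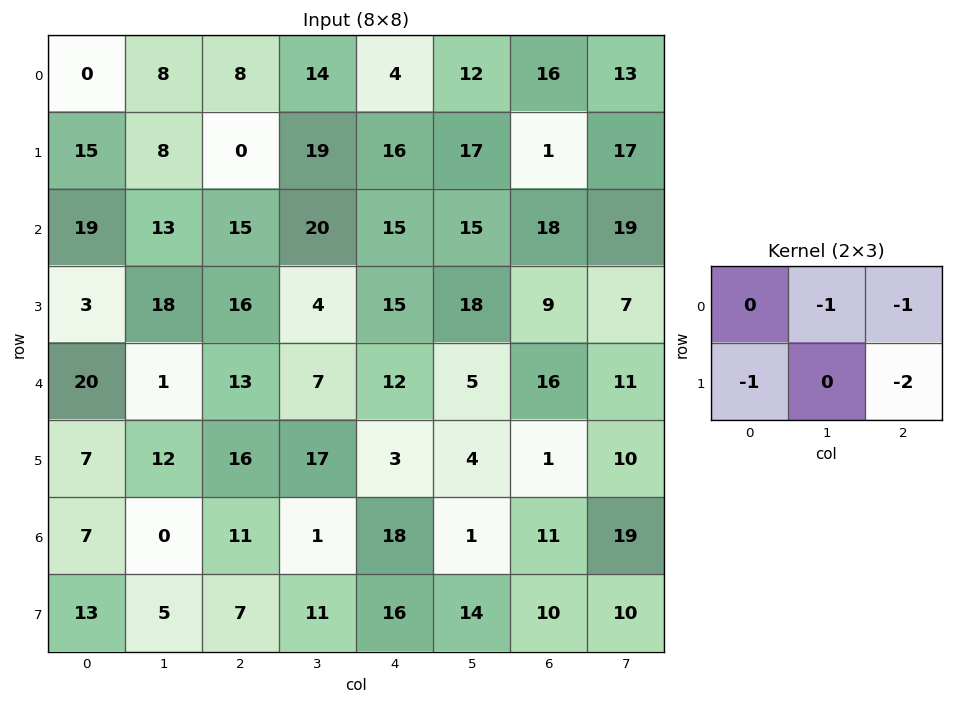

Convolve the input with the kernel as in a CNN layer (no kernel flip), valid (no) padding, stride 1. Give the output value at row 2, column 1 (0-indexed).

The receptive field on the input at this output position is [13 15 20 / 18 16 4]. Elementwise product with the kernel and sum: 15·-1 + 20·-1 + 18·-1 + 4·-2.

-61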